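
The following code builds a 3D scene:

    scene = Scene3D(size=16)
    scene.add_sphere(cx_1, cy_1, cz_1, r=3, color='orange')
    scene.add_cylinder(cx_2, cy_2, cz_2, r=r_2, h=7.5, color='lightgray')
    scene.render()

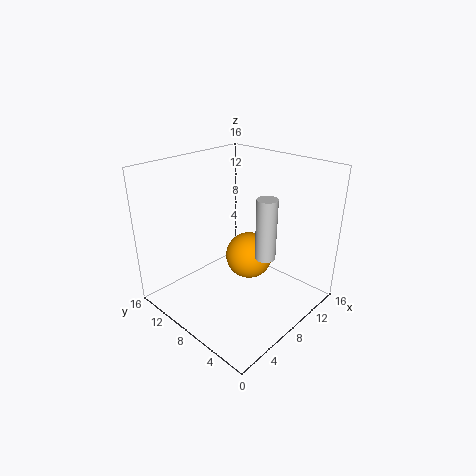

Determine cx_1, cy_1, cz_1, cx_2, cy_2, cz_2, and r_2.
cx_1 = 12.5
cy_1 = 10.25
cz_1 = 3
cx_2 = 11.75
cy_2 = 7
cz_2 = 4.25
r_2 = 1.25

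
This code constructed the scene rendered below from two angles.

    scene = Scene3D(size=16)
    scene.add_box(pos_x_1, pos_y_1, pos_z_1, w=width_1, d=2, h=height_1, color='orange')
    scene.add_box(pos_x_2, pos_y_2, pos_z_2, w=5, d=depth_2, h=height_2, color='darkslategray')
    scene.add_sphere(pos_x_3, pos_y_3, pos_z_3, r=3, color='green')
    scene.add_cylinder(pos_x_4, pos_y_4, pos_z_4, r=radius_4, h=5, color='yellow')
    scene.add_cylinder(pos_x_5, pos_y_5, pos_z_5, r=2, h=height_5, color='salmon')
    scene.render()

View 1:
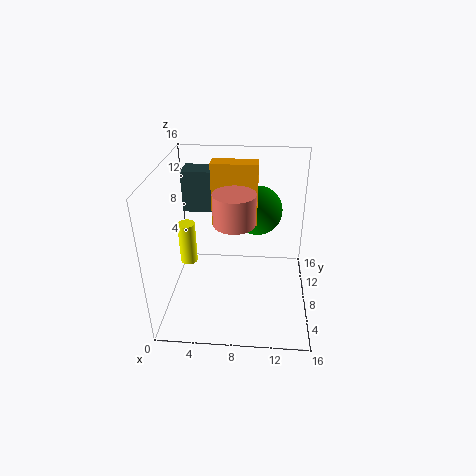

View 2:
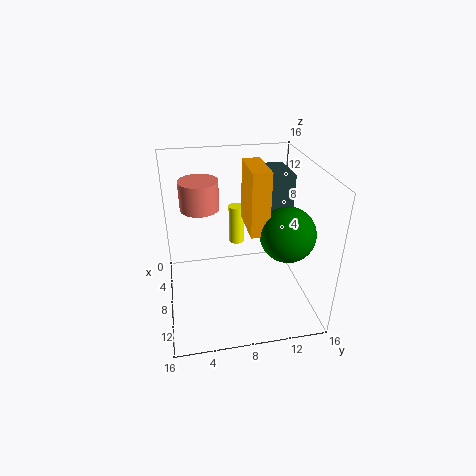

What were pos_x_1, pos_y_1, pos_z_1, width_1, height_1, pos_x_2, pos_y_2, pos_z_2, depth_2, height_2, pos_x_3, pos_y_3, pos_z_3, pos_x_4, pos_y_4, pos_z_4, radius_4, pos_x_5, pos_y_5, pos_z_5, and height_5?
pos_x_1 = 5, pos_y_1 = 9, pos_z_1 = 9, width_1 = 5, height_1 = 7, pos_x_2 = 1, pos_y_2 = 12, pos_z_2 = 9, depth_2 = 3, height_2 = 5, pos_x_3 = 10, pos_y_3 = 13, pos_z_3 = 9, pos_x_4 = 2, pos_y_4 = 9, pos_z_4 = 4, radius_4 = 1, pos_x_5 = 8, pos_y_5 = 4, pos_z_5 = 12, height_5 = 3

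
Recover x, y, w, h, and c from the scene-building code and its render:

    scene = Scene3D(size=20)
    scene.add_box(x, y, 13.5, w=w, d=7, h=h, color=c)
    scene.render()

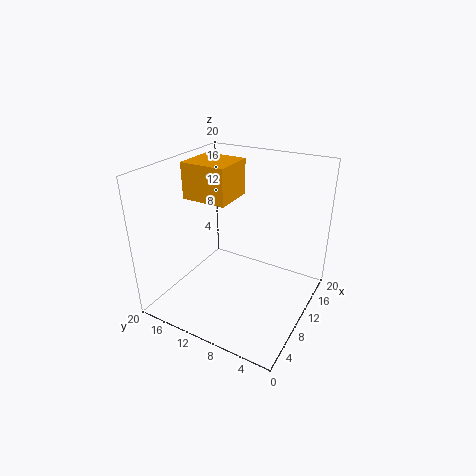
x = 11
y = 13
w = 6.5
h = 5.5
c = 'orange'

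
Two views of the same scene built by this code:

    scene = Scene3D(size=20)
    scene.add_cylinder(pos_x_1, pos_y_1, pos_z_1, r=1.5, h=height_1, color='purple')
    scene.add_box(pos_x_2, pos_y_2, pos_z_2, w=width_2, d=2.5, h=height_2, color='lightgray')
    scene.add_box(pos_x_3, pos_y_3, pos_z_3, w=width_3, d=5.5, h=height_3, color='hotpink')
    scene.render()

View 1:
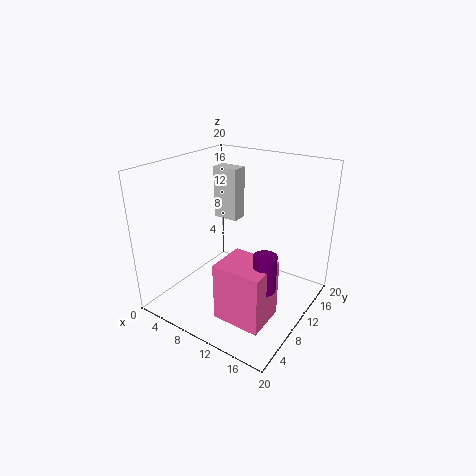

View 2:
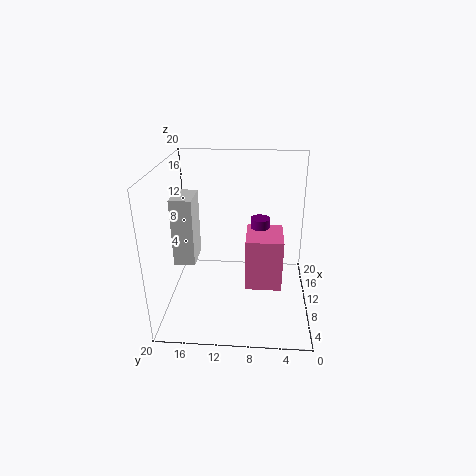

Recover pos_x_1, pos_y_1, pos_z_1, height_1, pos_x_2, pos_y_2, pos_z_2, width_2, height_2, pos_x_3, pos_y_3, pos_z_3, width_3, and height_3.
pos_x_1 = 16, pos_y_1 = 7, pos_z_1 = 5.5, height_1 = 5, pos_x_2 = 2.5, pos_y_2 = 14.5, pos_z_2 = 10, width_2 = 4, height_2 = 8, pos_x_3 = 10.5, pos_y_3 = 3.5, pos_z_3 = 1, width_3 = 6.5, height_3 = 8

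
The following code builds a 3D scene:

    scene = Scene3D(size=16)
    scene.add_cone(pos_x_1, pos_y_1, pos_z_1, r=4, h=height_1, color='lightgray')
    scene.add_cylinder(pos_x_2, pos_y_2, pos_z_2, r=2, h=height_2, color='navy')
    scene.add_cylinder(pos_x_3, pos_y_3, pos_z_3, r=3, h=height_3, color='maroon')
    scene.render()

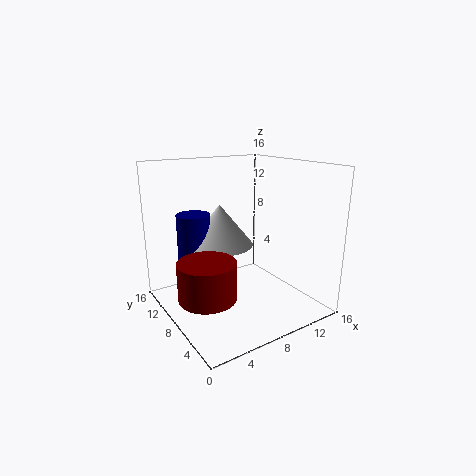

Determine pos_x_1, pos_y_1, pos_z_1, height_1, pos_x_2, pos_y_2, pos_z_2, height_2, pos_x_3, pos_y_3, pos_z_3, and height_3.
pos_x_1 = 8; pos_y_1 = 12; pos_z_1 = 6; height_1 = 5; pos_x_2 = 5; pos_y_2 = 13; pos_z_2 = 3; height_2 = 7; pos_x_3 = 3; pos_y_3 = 6; pos_z_3 = 3; height_3 = 4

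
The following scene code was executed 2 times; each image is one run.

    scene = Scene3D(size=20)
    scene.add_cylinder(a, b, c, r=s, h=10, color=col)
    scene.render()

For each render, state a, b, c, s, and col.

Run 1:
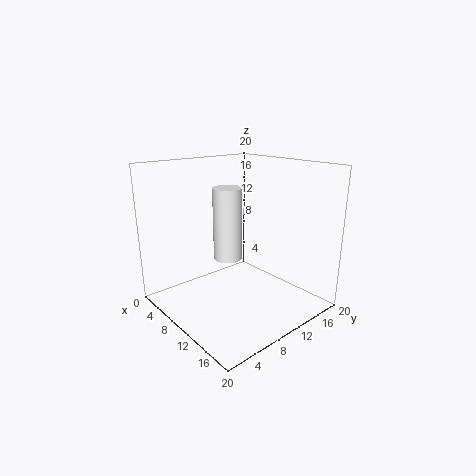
a = 9
b = 9
c = 7
s = 2
col = 'white'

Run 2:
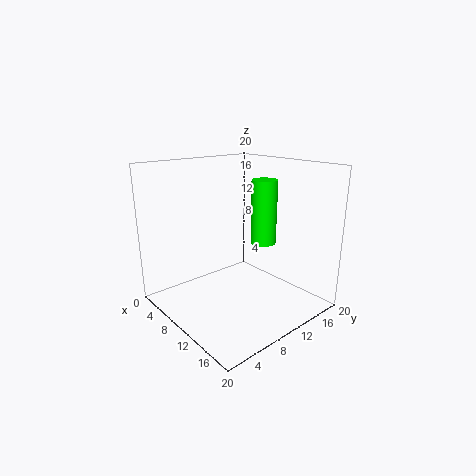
a = 8
b = 17
c = 7
s = 2
col = 'lime'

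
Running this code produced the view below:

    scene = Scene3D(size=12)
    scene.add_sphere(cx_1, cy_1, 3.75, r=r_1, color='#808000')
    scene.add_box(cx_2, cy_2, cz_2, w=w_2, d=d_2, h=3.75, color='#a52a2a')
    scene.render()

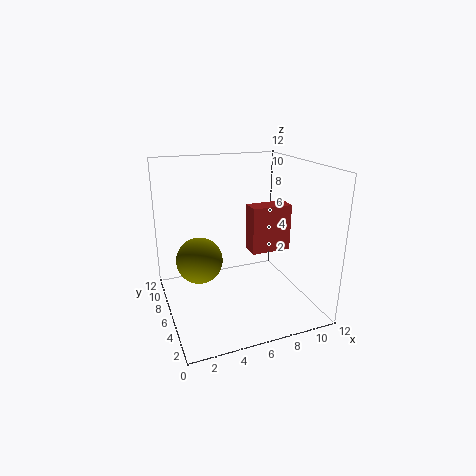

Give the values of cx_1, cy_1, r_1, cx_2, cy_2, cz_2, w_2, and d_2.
cx_1 = 3, cy_1 = 7.5, r_1 = 2, cx_2 = 6.5, cy_2 = 4, cz_2 = 5.25, w_2 = 3.25, d_2 = 1.5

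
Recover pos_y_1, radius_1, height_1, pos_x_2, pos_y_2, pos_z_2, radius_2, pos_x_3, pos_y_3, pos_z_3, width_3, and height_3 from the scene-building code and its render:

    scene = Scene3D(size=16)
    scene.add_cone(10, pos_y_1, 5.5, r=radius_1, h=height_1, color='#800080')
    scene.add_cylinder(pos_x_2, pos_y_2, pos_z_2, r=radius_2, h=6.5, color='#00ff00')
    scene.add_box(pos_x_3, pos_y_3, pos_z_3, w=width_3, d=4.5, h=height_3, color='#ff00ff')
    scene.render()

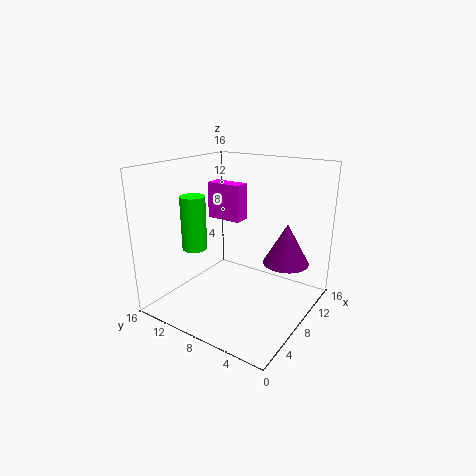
pos_y_1 = 3
radius_1 = 2.5
height_1 = 4.5
pos_x_2 = 7.5
pos_y_2 = 14
pos_z_2 = 5.5
radius_2 = 1.5
pos_x_3 = 11
pos_y_3 = 10
pos_z_3 = 8.5
width_3 = 2
height_3 = 4.5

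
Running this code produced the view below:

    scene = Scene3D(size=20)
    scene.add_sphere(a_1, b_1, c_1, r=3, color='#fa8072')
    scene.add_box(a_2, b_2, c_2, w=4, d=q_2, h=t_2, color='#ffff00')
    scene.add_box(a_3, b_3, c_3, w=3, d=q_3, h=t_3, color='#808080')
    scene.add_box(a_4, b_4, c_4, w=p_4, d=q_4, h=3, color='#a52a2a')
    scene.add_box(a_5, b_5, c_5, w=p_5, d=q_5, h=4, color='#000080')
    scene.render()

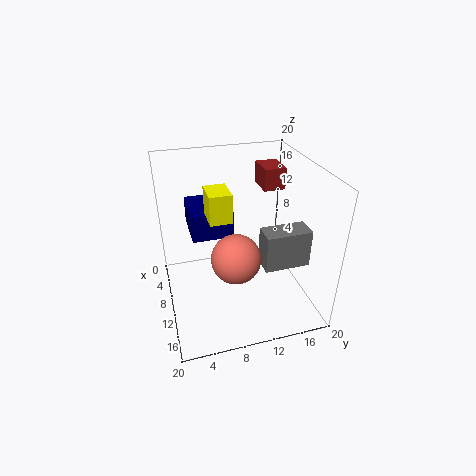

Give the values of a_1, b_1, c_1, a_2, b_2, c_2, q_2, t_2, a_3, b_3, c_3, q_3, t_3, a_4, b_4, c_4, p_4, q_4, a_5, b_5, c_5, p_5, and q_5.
a_1 = 16, b_1 = 8, c_1 = 11, a_2 = 7, b_2 = 6, c_2 = 13, q_2 = 3, t_2 = 4, a_3 = 13, b_3 = 12, c_3 = 8, q_3 = 6, t_3 = 5, a_4 = 5, b_4 = 14, c_4 = 16, p_4 = 4, q_4 = 3, a_5 = 1, b_5 = 4, c_5 = 9, p_5 = 7, q_5 = 6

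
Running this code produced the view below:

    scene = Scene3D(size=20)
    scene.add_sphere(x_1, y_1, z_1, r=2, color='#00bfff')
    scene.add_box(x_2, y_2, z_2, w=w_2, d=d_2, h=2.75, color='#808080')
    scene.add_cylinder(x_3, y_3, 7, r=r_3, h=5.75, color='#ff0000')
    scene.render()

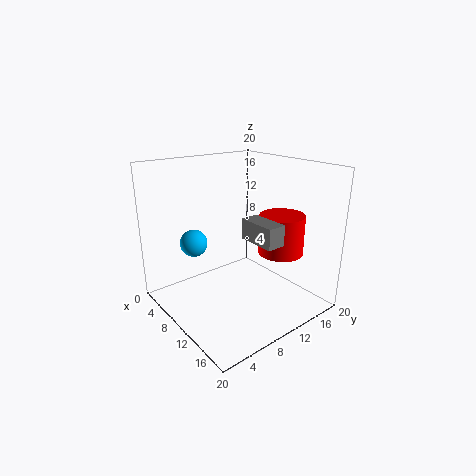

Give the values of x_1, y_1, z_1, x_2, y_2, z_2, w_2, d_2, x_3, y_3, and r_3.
x_1 = 4.25
y_1 = 6.25
z_1 = 8.25
x_2 = 11.75
y_2 = 9.25
z_2 = 10.75
w_2 = 5.25
d_2 = 2.5
x_3 = 12.5
y_3 = 16
r_3 = 3.25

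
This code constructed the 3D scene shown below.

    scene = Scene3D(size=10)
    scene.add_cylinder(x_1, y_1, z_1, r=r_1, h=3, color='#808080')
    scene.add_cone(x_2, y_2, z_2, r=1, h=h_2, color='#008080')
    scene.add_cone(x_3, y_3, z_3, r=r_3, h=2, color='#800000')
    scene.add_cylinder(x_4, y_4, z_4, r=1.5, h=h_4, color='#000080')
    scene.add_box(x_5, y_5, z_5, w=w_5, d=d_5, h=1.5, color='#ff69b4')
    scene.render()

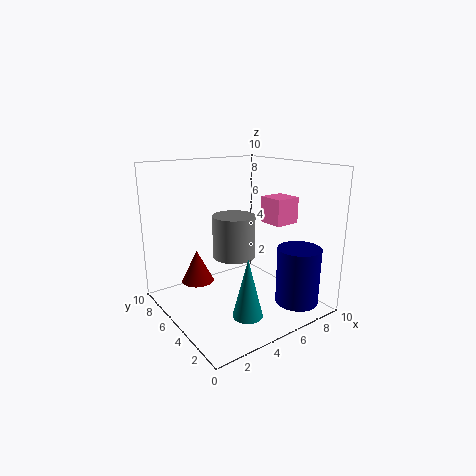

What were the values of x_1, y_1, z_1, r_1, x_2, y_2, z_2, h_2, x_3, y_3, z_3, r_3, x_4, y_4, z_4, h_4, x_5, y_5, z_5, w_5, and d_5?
x_1 = 5, y_1 = 5.5, z_1 = 3.5, r_1 = 1.5, x_2 = 4, y_2 = 2.5, z_2 = 0.5, h_2 = 4, x_3 = 1.5, y_3 = 4.5, z_3 = 3, r_3 = 1, x_4 = 8, y_4 = 2, z_4 = 0.5, h_4 = 4, x_5 = 4.5, y_5 = 0.5, z_5 = 7, w_5 = 1.5, d_5 = 1.5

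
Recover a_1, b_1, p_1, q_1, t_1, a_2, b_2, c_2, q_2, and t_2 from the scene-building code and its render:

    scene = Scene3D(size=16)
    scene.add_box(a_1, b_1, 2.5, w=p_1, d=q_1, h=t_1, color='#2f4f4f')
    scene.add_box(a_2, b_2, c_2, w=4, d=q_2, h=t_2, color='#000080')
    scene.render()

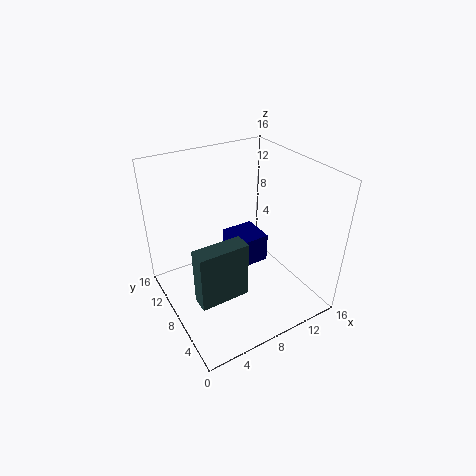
a_1 = 2; b_1 = 5; p_1 = 5.5; q_1 = 2; t_1 = 6.5; a_2 = 8.5; b_2 = 8.5; c_2 = 3; q_2 = 4; t_2 = 3.5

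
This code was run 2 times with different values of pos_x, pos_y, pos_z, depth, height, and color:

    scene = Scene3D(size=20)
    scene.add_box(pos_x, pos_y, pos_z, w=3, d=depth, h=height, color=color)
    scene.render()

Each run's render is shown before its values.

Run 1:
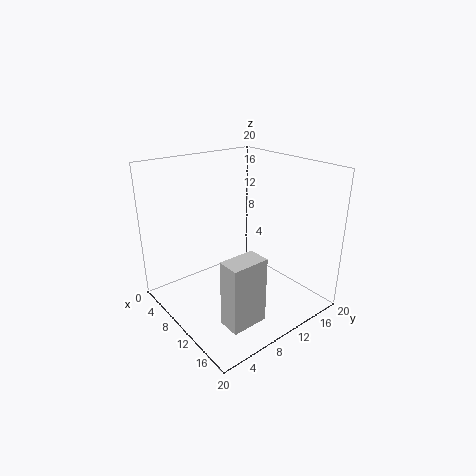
pos_x = 14
pos_y = 4
pos_z = 1
depth = 5
height = 9
color = 'lightgray'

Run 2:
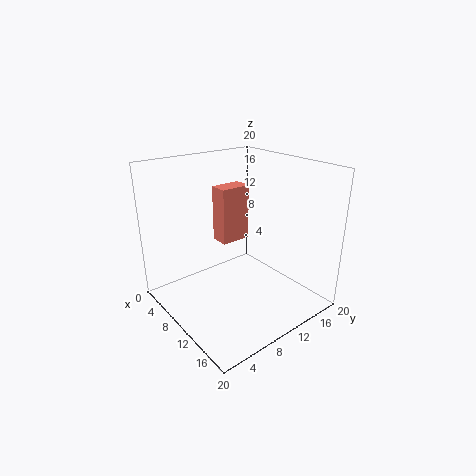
pos_x = 1
pos_y = 12
pos_z = 6
depth = 5
height = 9
color = 'salmon'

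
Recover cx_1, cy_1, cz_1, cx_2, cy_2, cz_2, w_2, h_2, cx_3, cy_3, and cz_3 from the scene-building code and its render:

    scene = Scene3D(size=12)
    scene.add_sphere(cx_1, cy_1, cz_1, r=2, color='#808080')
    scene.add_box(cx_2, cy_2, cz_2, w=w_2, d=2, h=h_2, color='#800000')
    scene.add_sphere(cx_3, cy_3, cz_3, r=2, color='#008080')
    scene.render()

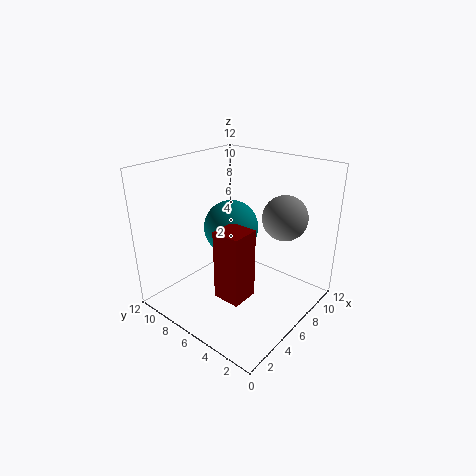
cx_1 = 10; cy_1 = 4; cz_1 = 7; cx_2 = 1; cy_2 = 2; cz_2 = 4; w_2 = 2; h_2 = 5; cx_3 = 4; cy_3 = 5; cz_3 = 8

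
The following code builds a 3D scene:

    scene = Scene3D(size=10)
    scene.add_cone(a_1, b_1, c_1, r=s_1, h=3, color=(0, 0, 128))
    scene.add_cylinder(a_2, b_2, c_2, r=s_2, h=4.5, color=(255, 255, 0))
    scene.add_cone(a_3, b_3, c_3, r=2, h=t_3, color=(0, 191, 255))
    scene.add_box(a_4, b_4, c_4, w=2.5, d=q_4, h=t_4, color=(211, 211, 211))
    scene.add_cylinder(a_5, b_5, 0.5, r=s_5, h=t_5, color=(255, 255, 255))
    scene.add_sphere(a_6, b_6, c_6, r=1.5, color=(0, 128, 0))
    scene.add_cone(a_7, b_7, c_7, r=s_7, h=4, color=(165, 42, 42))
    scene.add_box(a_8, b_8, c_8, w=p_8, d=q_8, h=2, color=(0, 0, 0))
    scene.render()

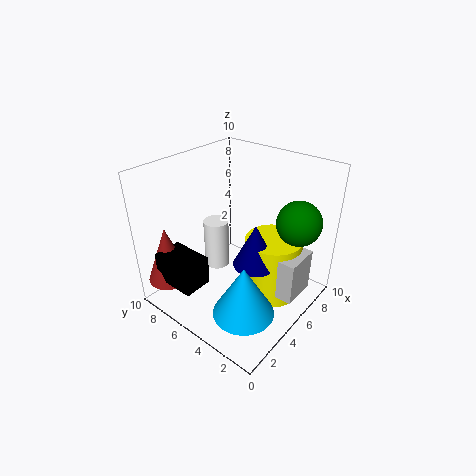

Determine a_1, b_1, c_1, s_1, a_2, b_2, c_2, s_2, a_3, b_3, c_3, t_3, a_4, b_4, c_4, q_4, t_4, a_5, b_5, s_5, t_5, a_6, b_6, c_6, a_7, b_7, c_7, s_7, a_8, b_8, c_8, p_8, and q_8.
a_1 = 5, b_1 = 3.5, c_1 = 3.5, s_1 = 1.5, a_2 = 6.5, b_2 = 3, c_2 = 0.5, s_2 = 2, a_3 = 2.5, b_3 = 2.5, c_3 = 1.5, t_3 = 3.5, a_4 = 5, b_4 = 0.5, c_4 = 1.5, q_4 = 2.5, t_4 = 3, a_5 = 6.5, b_5 = 8.5, s_5 = 1, t_5 = 4, a_6 = 7, b_6 = 1.5, c_6 = 6.5, a_7 = 1.5, b_7 = 8.5, c_7 = 2, s_7 = 1.5, a_8 = 0.5, b_8 = 5.5, c_8 = 2.5, p_8 = 2, q_8 = 3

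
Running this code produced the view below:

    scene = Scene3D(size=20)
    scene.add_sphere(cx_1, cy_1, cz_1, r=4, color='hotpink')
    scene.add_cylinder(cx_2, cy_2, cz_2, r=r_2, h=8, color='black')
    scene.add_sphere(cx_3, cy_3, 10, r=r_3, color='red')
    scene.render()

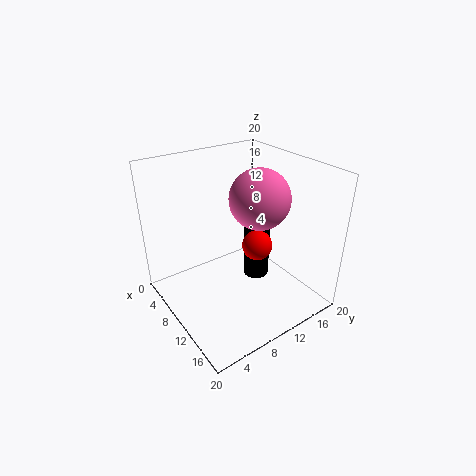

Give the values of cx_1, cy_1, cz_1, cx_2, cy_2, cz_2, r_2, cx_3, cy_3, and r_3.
cx_1 = 12; cy_1 = 12; cz_1 = 16; cx_2 = 8; cy_2 = 15; cz_2 = 1; r_2 = 2; cx_3 = 13; cy_3 = 11; r_3 = 2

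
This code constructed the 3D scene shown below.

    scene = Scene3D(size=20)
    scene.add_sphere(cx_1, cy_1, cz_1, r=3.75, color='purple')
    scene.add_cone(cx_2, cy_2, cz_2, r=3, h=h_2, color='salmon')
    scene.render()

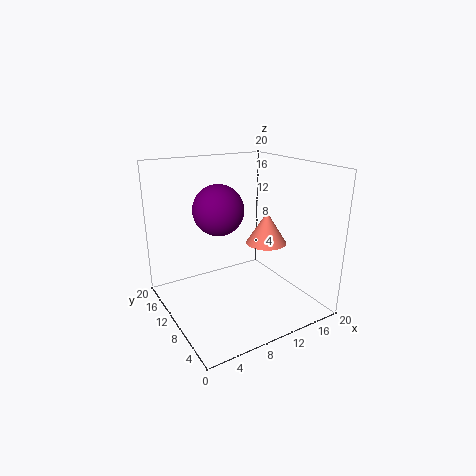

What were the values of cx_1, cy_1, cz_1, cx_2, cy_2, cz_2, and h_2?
cx_1 = 9.25, cy_1 = 14.25, cz_1 = 13, cx_2 = 15.25, cy_2 = 10.5, cz_2 = 8, h_2 = 4.75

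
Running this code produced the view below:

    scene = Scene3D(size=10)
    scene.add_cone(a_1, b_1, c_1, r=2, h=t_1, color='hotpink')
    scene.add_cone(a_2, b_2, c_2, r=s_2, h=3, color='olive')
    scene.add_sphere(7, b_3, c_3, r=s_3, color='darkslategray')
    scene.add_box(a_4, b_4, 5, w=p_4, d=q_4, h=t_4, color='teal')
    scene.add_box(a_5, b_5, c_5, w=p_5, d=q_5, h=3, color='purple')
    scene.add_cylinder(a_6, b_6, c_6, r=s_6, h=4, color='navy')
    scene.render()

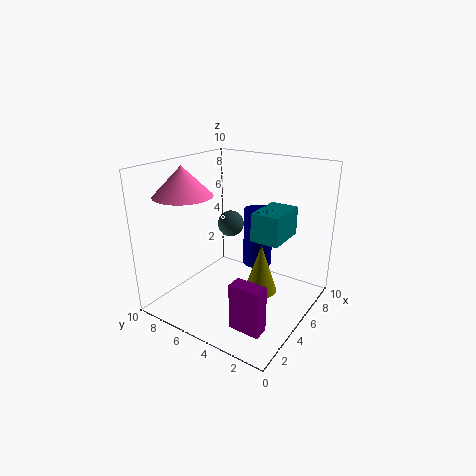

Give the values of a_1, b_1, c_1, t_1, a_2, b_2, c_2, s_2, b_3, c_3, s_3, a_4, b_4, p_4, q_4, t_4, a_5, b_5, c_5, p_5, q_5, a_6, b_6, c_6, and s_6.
a_1 = 3, b_1 = 8, c_1 = 8, t_1 = 2, a_2 = 3, b_2 = 2, c_2 = 3, s_2 = 1, b_3 = 7, c_3 = 5, s_3 = 1, a_4 = 5, b_4 = 2, p_4 = 3, q_4 = 2, t_4 = 2, a_5 = 1, b_5 = 1, c_5 = 1, p_5 = 1, q_5 = 2, a_6 = 6, b_6 = 4, c_6 = 3, s_6 = 1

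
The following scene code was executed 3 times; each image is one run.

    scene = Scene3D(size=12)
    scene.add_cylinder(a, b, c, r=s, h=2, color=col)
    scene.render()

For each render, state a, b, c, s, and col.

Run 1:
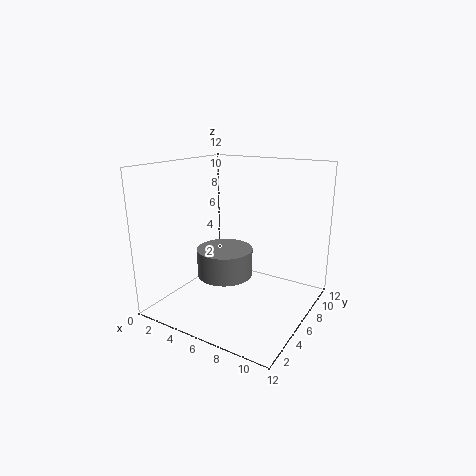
a = 7, b = 2.5, c = 4.5, s = 2, col = 'gray'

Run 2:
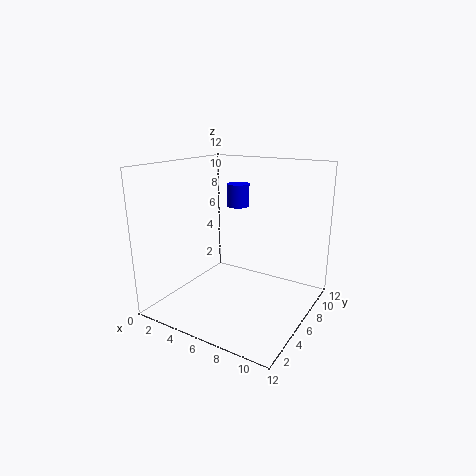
a = 4.5, b = 8.5, c = 8, s = 1, col = 'blue'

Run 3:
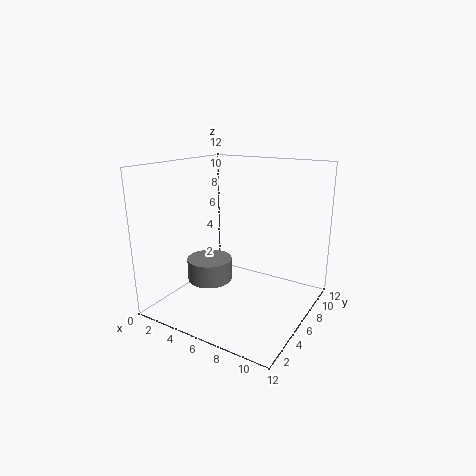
a = 3, b = 6, c = 1.5, s = 2, col = 'gray'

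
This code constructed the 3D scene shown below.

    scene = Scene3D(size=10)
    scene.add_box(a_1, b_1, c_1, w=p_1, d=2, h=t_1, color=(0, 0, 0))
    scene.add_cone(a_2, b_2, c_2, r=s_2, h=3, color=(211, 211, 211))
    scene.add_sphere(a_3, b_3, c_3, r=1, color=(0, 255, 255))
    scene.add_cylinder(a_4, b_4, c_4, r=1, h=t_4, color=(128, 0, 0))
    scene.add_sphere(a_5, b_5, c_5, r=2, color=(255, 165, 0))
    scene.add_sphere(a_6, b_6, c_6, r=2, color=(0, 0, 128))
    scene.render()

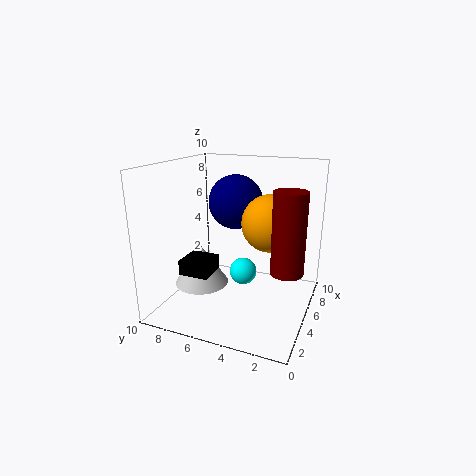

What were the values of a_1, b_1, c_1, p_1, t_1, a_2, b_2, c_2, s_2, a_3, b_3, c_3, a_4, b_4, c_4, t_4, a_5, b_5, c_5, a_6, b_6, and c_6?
a_1 = 2, b_1 = 6, c_1 = 3, p_1 = 2, t_1 = 1, a_2 = 5, b_2 = 8, c_2 = 1, s_2 = 2, a_3 = 6, b_3 = 5, c_3 = 2, a_4 = 3, b_4 = 1, c_4 = 4, t_4 = 5, a_5 = 6, b_5 = 3, c_5 = 6, a_6 = 7, b_6 = 6, c_6 = 7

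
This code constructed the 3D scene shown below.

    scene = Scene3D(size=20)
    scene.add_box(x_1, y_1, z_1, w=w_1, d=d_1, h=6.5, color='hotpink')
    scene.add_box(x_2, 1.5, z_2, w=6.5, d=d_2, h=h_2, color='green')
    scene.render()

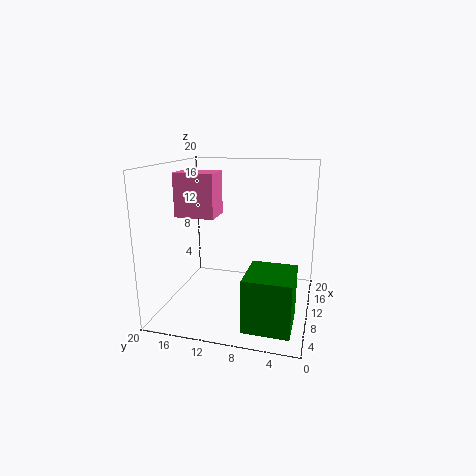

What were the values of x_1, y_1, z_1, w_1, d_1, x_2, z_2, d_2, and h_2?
x_1 = 11
y_1 = 14
z_1 = 12
w_1 = 4.5
d_1 = 6
x_2 = 2
z_2 = 0.5
d_2 = 6
h_2 = 7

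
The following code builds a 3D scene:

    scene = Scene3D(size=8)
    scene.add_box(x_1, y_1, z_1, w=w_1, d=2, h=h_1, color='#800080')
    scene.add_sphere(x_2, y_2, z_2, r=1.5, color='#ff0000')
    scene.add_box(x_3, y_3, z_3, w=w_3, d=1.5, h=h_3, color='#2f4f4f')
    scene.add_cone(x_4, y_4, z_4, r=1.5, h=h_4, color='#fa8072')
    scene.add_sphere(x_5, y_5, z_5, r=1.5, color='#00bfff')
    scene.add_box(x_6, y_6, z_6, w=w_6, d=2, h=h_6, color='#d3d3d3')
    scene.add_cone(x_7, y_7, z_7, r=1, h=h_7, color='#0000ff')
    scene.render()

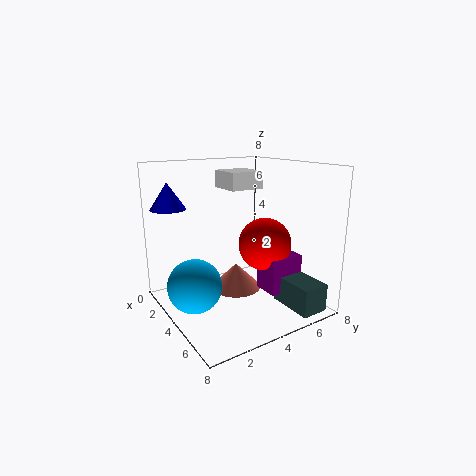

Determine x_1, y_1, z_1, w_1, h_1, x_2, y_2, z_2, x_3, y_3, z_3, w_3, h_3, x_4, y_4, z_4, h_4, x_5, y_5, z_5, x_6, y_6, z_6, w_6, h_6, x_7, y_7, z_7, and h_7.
x_1 = 4.5
y_1 = 5
z_1 = 1
w_1 = 1.5
h_1 = 2
x_2 = 4.5
y_2 = 5.5
z_2 = 3.5
x_3 = 5.5
y_3 = 5.5
z_3 = 0.5
w_3 = 2.5
h_3 = 1.5
x_4 = 3
y_4 = 4.5
z_4 = 0.5
h_4 = 1.5
x_5 = 3.5
y_5 = 1.5
z_5 = 1.5
x_6 = 1.5
y_6 = 4
z_6 = 6.5
w_6 = 2
h_6 = 1
x_7 = 1.5
y_7 = 1
z_7 = 5.5
h_7 = 1.5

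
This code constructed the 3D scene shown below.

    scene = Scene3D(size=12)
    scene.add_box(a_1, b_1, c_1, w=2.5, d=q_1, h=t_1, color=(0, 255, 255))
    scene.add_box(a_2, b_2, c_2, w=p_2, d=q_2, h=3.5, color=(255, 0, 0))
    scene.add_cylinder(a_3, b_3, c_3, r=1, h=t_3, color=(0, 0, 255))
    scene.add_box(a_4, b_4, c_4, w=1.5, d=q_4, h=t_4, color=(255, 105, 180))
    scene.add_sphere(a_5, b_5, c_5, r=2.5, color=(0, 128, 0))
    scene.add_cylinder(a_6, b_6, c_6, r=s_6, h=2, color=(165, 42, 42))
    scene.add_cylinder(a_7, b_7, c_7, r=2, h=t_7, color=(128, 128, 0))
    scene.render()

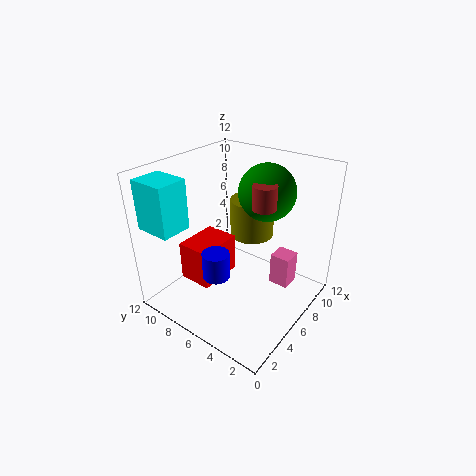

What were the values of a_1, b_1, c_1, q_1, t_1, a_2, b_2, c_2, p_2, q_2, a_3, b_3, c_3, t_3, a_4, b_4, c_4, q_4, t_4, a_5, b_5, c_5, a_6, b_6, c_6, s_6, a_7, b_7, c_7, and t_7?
a_1 = 0.5
b_1 = 8.5
c_1 = 7.5
q_1 = 3
t_1 = 4
a_2 = 3.5
b_2 = 7.5
c_2 = 1.5
p_2 = 4
q_2 = 3
a_3 = 2
b_3 = 5
c_3 = 5
t_3 = 2
a_4 = 5.5
b_4 = 1
c_4 = 3.5
q_4 = 1.5
t_4 = 2.5
a_5 = 9.5
b_5 = 5.5
c_5 = 9
a_6 = 7.5
b_6 = 4.5
c_6 = 8.5
s_6 = 1
a_7 = 9.5
b_7 = 7
c_7 = 4.5
t_7 = 3.5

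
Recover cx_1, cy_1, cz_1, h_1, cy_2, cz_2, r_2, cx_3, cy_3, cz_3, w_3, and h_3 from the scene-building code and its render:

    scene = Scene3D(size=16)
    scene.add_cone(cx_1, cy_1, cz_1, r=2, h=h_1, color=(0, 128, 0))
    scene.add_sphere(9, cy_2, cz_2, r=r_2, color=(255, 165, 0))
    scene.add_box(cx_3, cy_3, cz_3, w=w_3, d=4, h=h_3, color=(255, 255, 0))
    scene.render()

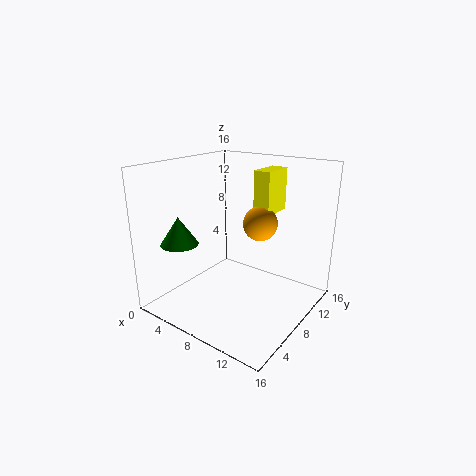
cx_1 = 4; cy_1 = 3; cz_1 = 8; h_1 = 3; cy_2 = 11; cz_2 = 9; r_2 = 2; cx_3 = 8; cy_3 = 11; cz_3 = 10; w_3 = 2; h_3 = 5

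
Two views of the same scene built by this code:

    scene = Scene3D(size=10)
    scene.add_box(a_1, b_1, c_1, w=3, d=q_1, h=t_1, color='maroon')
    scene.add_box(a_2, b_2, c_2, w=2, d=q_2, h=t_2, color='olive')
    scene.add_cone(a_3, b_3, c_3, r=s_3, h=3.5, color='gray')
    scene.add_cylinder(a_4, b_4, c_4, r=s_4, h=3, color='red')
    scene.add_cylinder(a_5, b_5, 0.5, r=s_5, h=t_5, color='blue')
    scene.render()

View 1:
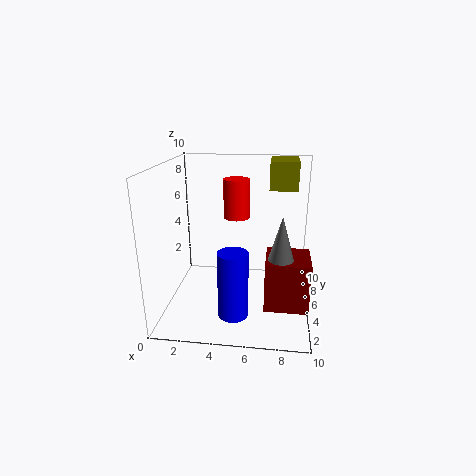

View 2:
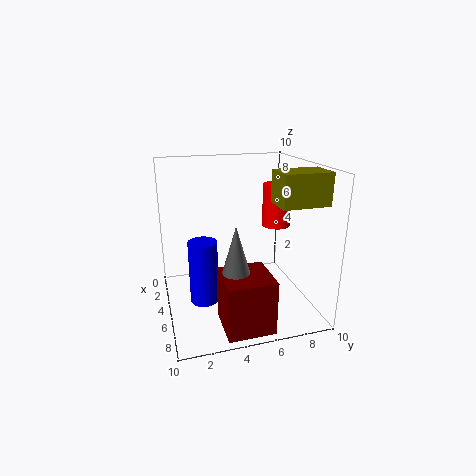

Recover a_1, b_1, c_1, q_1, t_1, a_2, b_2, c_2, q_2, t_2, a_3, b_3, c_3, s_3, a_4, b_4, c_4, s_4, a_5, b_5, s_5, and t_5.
a_1 = 7; b_1 = 3; c_1 = 0.5; q_1 = 3; t_1 = 3.5; a_2 = 7; b_2 = 6.5; c_2 = 8; q_2 = 3; t_2 = 2; a_3 = 8; b_3 = 4; c_3 = 3.5; s_3 = 1; a_4 = 4.5; b_4 = 8; c_4 = 5.5; s_4 = 1; a_5 = 5; b_5 = 2.5; s_5 = 1; t_5 = 4.5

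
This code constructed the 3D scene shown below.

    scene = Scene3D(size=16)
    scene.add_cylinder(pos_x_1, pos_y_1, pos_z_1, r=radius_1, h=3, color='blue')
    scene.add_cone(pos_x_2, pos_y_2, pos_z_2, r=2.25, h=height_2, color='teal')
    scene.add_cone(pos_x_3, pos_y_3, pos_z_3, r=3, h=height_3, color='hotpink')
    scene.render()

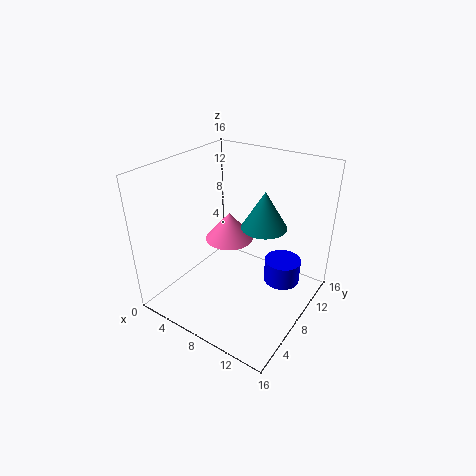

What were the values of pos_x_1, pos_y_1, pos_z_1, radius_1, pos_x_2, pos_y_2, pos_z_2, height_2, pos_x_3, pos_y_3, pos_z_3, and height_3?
pos_x_1 = 11.25; pos_y_1 = 13.25; pos_z_1 = 0.25; radius_1 = 2.25; pos_x_2 = 11.75; pos_y_2 = 7; pos_z_2 = 11; height_2 = 3.75; pos_x_3 = 4.5; pos_y_3 = 11.25; pos_z_3 = 5.25; height_3 = 3.5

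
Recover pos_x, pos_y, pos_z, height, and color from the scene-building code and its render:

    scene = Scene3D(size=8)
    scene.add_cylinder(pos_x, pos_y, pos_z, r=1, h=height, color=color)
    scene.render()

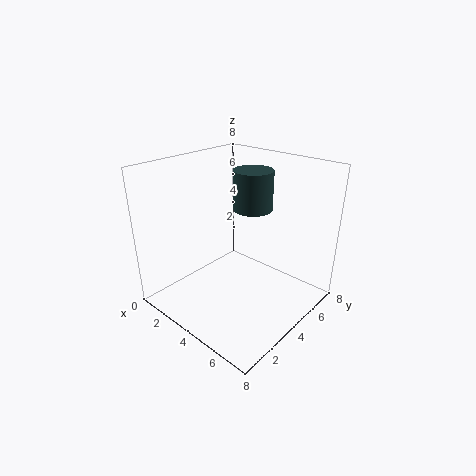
pos_x = 5, pos_y = 4, pos_z = 6, height = 2, color = 'darkslategray'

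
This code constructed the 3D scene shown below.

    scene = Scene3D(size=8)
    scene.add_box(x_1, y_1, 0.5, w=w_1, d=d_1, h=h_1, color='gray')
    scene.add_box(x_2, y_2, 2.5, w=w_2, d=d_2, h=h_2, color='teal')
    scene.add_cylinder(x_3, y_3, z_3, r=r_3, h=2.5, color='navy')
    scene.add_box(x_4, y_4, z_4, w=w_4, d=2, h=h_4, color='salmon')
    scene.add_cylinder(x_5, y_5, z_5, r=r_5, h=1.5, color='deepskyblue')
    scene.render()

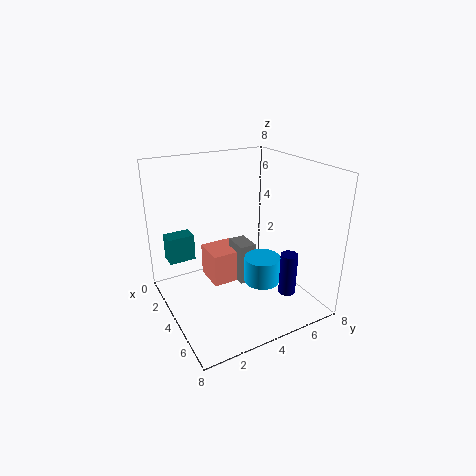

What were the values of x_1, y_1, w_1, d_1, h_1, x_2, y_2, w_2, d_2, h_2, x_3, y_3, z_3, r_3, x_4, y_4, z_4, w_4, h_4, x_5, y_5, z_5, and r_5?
x_1 = 2
y_1 = 4.5
w_1 = 1.5
d_1 = 1
h_1 = 2.5
x_2 = 1.5
y_2 = 0.5
w_2 = 1
d_2 = 1.5
h_2 = 1.5
x_3 = 5.5
y_3 = 6.5
z_3 = 0.5
r_3 = 0.5
x_4 = 1
y_4 = 3
z_4 = 0.5
w_4 = 2
h_4 = 2
x_5 = 5
y_5 = 5
z_5 = 1.5
r_5 = 1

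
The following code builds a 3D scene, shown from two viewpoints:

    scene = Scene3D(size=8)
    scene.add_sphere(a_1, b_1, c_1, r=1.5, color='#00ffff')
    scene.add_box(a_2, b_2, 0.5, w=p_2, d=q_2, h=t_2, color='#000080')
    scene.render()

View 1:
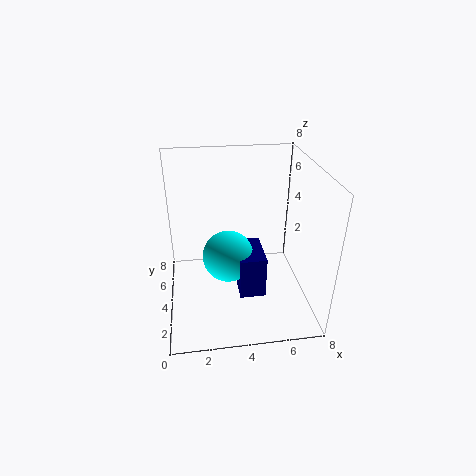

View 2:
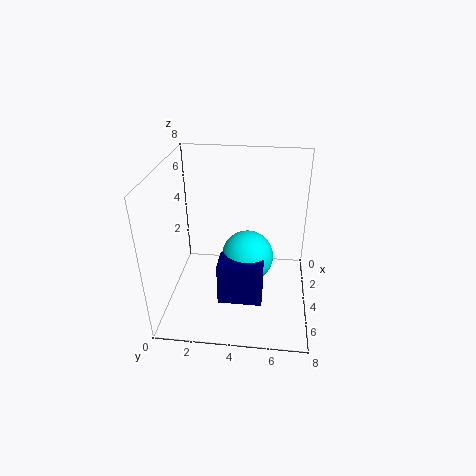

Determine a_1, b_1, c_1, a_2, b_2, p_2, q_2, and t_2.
a_1 = 3.5
b_1 = 4.5
c_1 = 2.5
a_2 = 4
b_2 = 3
p_2 = 1.5
q_2 = 2.5
t_2 = 2.5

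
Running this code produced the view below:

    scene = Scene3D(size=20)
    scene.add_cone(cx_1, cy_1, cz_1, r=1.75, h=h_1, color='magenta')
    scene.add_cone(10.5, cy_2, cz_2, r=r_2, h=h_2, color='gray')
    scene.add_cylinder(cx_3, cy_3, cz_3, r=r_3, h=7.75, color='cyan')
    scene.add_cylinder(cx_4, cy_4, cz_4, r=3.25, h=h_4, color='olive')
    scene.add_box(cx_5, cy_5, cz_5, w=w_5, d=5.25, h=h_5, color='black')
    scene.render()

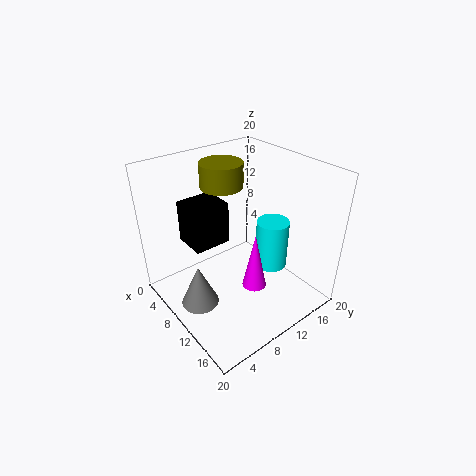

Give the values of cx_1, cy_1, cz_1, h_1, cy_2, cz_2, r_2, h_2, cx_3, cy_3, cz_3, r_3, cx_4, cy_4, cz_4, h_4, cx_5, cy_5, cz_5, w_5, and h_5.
cx_1 = 12
cy_1 = 11.5
cz_1 = 2.25
h_1 = 8.5
cy_2 = 3
cz_2 = 2.75
r_2 = 2.5
h_2 = 5.75
cx_3 = 9.75
cy_3 = 17
cz_3 = 2.25
r_3 = 2.5
cx_4 = 3.25
cy_4 = 12.25
cz_4 = 14.75
h_4 = 3.75
cx_5 = 3.5
cy_5 = 4.5
cz_5 = 8.75
w_5 = 4.75
h_5 = 6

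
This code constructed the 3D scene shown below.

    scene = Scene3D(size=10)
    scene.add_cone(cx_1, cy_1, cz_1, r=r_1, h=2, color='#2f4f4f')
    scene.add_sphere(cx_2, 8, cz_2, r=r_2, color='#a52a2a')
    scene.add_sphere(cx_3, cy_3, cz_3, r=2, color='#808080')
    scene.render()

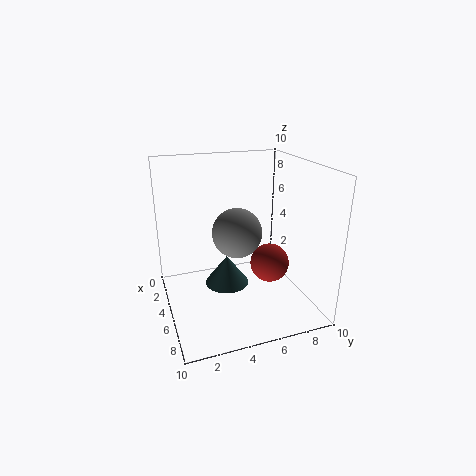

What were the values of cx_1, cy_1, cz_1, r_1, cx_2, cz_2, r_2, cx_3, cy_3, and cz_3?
cx_1 = 5.5, cy_1 = 4, cz_1 = 2, r_1 = 1.5, cx_2 = 4, cz_2 = 2, r_2 = 1.5, cx_3 = 2, cy_3 = 6, cz_3 = 4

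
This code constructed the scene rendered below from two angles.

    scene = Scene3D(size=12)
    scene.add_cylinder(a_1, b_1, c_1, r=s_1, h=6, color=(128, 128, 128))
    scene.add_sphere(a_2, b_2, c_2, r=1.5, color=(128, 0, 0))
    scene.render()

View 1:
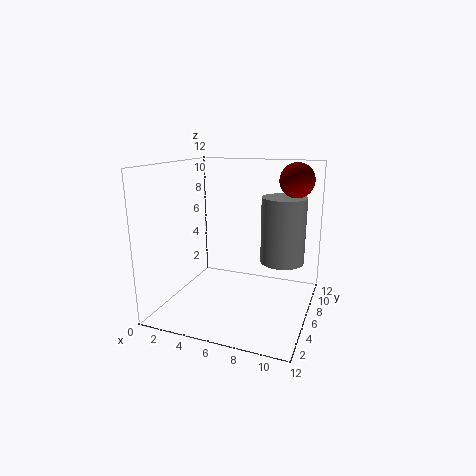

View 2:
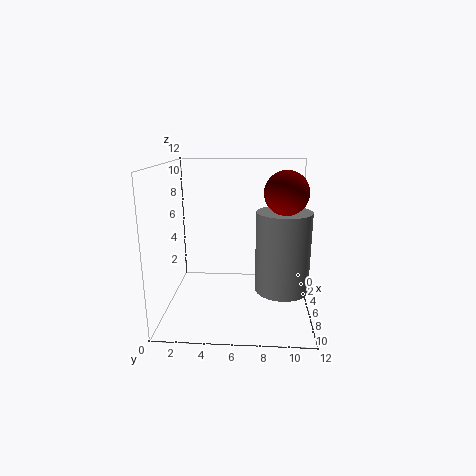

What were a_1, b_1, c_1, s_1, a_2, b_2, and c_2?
a_1 = 9
b_1 = 9.5
c_1 = 3
s_1 = 2
a_2 = 10
b_2 = 9.5
c_2 = 10.5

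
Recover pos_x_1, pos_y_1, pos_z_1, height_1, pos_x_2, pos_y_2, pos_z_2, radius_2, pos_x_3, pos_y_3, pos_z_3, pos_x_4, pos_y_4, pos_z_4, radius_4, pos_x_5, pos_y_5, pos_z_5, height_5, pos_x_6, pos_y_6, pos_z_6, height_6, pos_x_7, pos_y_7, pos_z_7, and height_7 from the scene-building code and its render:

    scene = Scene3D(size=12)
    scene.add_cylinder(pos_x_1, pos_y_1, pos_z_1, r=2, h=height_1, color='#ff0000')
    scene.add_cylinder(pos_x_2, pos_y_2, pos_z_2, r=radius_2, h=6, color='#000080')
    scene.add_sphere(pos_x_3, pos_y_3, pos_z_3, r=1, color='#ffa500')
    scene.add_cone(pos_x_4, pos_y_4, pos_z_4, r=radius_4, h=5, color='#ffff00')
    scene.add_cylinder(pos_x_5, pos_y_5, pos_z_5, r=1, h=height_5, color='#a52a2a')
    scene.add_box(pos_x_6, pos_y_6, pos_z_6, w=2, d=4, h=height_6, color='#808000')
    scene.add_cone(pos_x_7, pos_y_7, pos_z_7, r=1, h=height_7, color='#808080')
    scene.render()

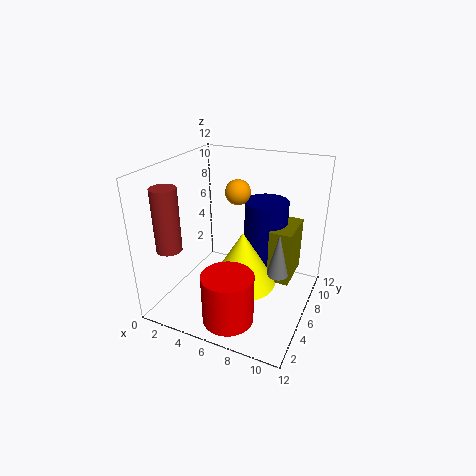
pos_x_1 = 7; pos_y_1 = 2; pos_z_1 = 1; height_1 = 4; pos_x_2 = 7; pos_y_2 = 10; pos_z_2 = 2; radius_2 = 2; pos_x_3 = 6; pos_y_3 = 6; pos_z_3 = 10; pos_x_4 = 6; pos_y_4 = 7; pos_z_4 = 1; radius_4 = 3; pos_x_5 = 2; pos_y_5 = 2; pos_z_5 = 6; height_5 = 5; pos_x_6 = 8; pos_y_6 = 8; pos_z_6 = 1; height_6 = 5; pos_x_7 = 9; pos_y_7 = 8; pos_z_7 = 2; height_7 = 4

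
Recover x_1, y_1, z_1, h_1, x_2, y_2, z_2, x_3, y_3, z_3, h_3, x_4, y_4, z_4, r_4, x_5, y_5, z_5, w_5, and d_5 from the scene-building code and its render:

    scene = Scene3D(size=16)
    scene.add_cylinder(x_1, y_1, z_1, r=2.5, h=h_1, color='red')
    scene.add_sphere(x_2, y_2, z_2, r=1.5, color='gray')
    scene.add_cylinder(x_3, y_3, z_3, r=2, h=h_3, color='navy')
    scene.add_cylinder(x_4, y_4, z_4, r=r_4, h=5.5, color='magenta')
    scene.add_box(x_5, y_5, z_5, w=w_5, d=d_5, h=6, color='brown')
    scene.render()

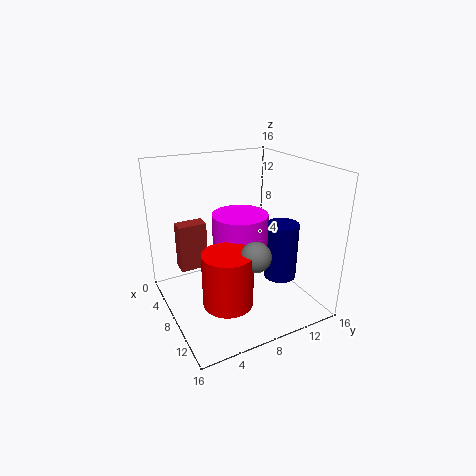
x_1 = 12.5; y_1 = 4.5; z_1 = 3.5; h_1 = 5.5; x_2 = 13.5; y_2 = 7; z_2 = 8.5; x_3 = 8; y_3 = 14; z_3 = 1.5; h_3 = 7; x_4 = 8.5; y_4 = 8; z_4 = 5.5; r_4 = 3; x_5 = 0.5; y_5 = 3; z_5 = 2; w_5 = 2; d_5 = 3.5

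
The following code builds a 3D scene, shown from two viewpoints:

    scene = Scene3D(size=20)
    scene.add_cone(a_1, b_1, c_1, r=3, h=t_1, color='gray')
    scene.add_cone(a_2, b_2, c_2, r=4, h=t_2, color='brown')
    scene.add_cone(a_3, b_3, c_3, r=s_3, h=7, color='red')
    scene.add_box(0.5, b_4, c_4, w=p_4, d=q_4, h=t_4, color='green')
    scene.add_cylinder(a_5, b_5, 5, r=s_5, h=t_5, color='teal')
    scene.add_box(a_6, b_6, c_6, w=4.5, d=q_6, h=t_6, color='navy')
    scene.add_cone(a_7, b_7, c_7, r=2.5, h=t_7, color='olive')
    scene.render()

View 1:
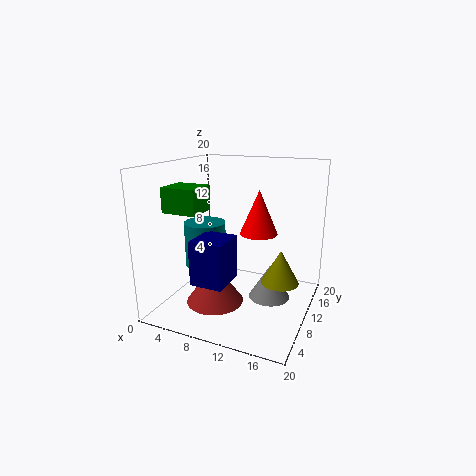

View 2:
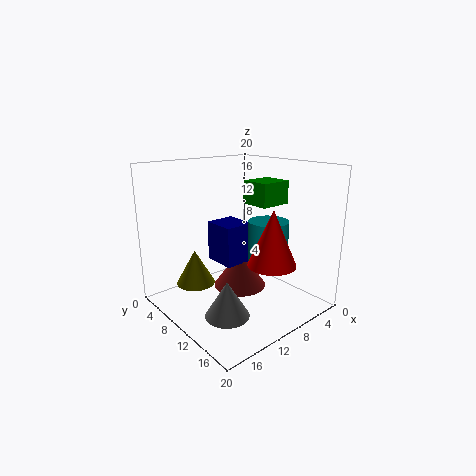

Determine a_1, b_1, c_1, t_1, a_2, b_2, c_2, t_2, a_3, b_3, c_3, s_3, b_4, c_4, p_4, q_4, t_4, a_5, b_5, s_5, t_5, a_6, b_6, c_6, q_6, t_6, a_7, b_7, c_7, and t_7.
a_1 = 14, b_1 = 12.5, c_1 = 0.5, t_1 = 5, a_2 = 7.5, b_2 = 7.5, c_2 = 1, t_2 = 5.5, a_3 = 10.5, b_3 = 17, c_3 = 8.5, s_3 = 3, b_4 = 6, c_4 = 13.5, p_4 = 5, q_4 = 4.5, t_4 = 3.5, a_5 = 4.5, b_5 = 10.5, s_5 = 3, t_5 = 6.5, a_6 = 6, b_6 = 3.5, c_6 = 5, q_6 = 5, t_6 = 6, a_7 = 16.5, b_7 = 9, c_7 = 5, t_7 = 4.5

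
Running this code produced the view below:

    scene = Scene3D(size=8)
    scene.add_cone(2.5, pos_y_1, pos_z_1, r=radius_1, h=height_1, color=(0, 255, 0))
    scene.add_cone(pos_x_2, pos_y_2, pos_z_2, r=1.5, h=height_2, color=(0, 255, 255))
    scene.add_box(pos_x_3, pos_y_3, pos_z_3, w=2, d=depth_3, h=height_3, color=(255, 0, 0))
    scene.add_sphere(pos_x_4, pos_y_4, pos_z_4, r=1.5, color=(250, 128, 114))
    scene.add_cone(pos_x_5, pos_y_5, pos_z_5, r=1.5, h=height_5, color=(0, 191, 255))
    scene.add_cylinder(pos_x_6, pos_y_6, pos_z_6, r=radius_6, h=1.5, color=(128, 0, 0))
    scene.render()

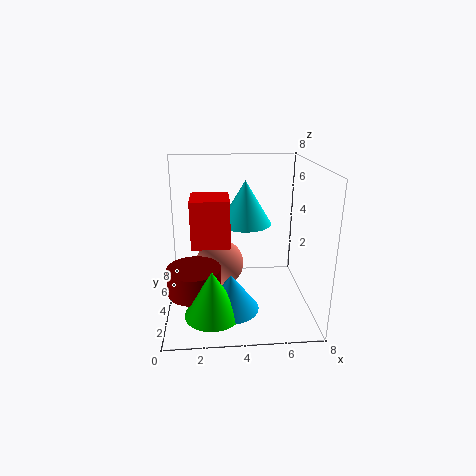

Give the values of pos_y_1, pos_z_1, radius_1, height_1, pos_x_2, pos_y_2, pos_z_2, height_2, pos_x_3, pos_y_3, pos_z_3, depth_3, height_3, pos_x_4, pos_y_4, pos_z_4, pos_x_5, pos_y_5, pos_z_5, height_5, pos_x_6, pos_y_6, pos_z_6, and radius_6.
pos_y_1 = 2, pos_z_1 = 0.5, radius_1 = 1.5, height_1 = 2.5, pos_x_2 = 4.5, pos_y_2 = 5, pos_z_2 = 4.5, height_2 = 2.5, pos_x_3 = 1.5, pos_y_3 = 2.5, pos_z_3 = 4, depth_3 = 2, height_3 = 2.5, pos_x_4 = 3, pos_y_4 = 6, pos_z_4 = 1.5, pos_x_5 = 3.5, pos_y_5 = 2.5, pos_z_5 = 0.5, height_5 = 2, pos_x_6 = 1.5, pos_y_6 = 3.5, pos_z_6 = 1, radius_6 = 1.5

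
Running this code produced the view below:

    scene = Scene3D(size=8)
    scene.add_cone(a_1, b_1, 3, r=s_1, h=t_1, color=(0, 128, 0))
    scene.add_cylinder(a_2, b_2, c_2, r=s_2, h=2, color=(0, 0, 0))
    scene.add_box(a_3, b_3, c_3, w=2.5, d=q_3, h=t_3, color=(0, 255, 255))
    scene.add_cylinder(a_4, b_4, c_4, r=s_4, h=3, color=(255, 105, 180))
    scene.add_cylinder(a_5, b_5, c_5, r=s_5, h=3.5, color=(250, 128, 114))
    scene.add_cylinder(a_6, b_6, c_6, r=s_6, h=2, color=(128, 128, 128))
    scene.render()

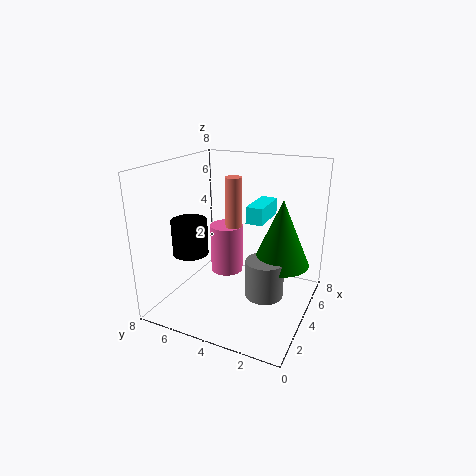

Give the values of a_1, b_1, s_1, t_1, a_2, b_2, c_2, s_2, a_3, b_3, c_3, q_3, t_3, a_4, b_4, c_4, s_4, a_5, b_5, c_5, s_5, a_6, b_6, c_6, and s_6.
a_1 = 4
b_1 = 1.5
s_1 = 1.5
t_1 = 3.5
a_2 = 3
b_2 = 6.5
c_2 = 3
s_2 = 1
a_3 = 5
b_3 = 3
c_3 = 4.5
q_3 = 1
t_3 = 1
a_4 = 5.5
b_4 = 5.5
c_4 = 1
s_4 = 1
a_5 = 5.5
b_5 = 5
c_5 = 3.5
s_5 = 0.5
a_6 = 3
b_6 = 2
c_6 = 1.5
s_6 = 1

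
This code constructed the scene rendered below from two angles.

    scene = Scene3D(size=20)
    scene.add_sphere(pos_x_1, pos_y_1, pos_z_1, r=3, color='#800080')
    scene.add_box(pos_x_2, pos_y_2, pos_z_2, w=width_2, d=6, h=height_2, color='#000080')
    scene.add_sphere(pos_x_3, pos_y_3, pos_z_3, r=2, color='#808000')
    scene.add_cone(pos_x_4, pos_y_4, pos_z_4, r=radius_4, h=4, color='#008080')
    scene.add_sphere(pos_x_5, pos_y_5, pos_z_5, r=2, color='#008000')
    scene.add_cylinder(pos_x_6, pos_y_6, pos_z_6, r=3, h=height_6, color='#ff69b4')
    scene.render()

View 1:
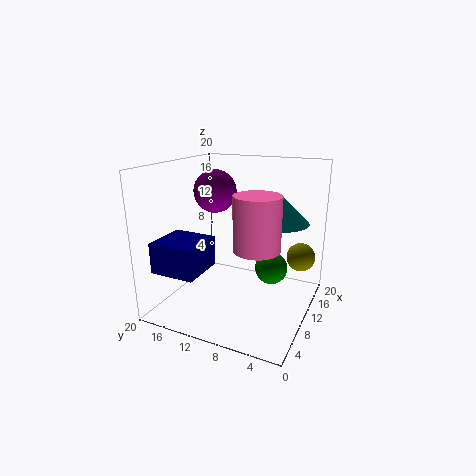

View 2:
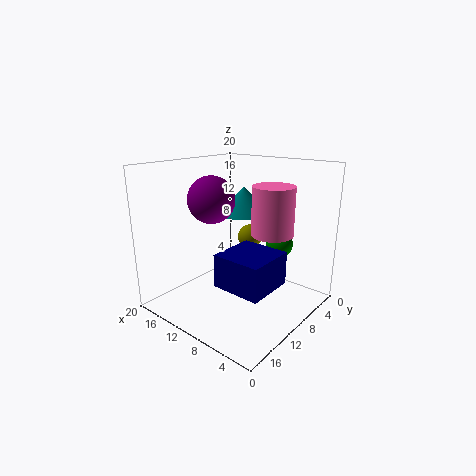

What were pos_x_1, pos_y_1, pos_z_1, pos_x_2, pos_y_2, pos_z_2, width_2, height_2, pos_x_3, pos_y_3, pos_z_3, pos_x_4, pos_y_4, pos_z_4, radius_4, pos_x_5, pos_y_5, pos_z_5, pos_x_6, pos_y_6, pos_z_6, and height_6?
pos_x_1 = 11, pos_y_1 = 14, pos_z_1 = 16, pos_x_2 = 1, pos_y_2 = 12, pos_z_2 = 7, width_2 = 6, height_2 = 4, pos_x_3 = 14, pos_y_3 = 2, pos_z_3 = 7, pos_x_4 = 13, pos_y_4 = 5, pos_z_4 = 12, radius_4 = 4, pos_x_5 = 7, pos_y_5 = 4, pos_z_5 = 8, pos_x_6 = 7, pos_y_6 = 6, pos_z_6 = 10, height_6 = 7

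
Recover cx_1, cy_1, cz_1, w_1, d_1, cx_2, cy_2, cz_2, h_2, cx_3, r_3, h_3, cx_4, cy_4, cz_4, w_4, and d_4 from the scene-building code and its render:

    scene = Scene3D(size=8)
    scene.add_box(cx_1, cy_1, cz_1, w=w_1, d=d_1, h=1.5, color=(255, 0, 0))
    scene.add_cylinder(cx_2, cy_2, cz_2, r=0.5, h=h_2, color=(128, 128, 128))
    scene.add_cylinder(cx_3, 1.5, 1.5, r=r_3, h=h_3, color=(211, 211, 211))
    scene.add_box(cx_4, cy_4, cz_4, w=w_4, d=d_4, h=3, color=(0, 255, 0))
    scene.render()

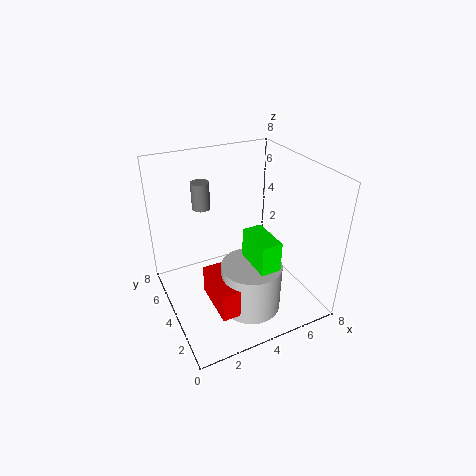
cx_1 = 1.5; cy_1 = 0.5; cz_1 = 2; w_1 = 1.5; d_1 = 2.5; cx_2 = 2.5; cy_2 = 5.5; cz_2 = 5.5; h_2 = 1.5; cx_3 = 3.5; r_3 = 1.5; h_3 = 2.5; cx_4 = 3.5; cy_4 = 0.5; cz_4 = 2.5; w_4 = 1; d_4 = 2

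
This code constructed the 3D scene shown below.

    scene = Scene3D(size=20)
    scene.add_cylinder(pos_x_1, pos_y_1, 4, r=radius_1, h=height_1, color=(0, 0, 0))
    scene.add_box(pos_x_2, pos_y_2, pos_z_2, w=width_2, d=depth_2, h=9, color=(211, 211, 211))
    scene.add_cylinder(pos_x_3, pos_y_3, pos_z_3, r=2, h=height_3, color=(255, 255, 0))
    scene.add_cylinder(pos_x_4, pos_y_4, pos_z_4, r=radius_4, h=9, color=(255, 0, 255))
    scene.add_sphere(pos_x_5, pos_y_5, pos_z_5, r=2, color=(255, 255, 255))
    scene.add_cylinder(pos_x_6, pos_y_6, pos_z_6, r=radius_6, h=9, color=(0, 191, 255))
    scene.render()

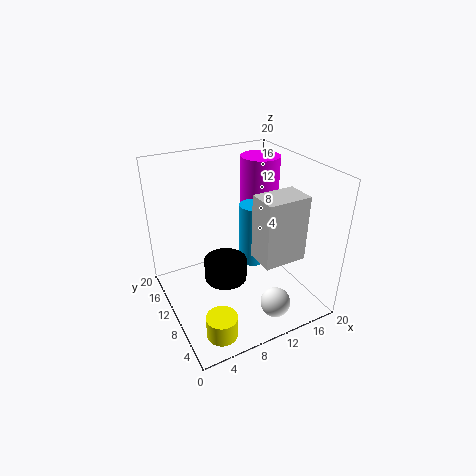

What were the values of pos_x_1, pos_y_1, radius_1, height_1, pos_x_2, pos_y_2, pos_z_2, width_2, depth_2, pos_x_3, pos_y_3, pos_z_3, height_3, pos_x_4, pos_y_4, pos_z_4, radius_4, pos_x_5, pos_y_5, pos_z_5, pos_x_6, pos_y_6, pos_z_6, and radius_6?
pos_x_1 = 8; pos_y_1 = 10; radius_1 = 3; height_1 = 3; pos_x_2 = 11; pos_y_2 = 4; pos_z_2 = 8; width_2 = 6; depth_2 = 4; pos_x_3 = 4; pos_y_3 = 3; pos_z_3 = 1; height_3 = 3; pos_x_4 = 17; pos_y_4 = 16; pos_z_4 = 10; radius_4 = 3; pos_x_5 = 12; pos_y_5 = 3; pos_z_5 = 3; pos_x_6 = 13; pos_y_6 = 11; pos_z_6 = 5; radius_6 = 2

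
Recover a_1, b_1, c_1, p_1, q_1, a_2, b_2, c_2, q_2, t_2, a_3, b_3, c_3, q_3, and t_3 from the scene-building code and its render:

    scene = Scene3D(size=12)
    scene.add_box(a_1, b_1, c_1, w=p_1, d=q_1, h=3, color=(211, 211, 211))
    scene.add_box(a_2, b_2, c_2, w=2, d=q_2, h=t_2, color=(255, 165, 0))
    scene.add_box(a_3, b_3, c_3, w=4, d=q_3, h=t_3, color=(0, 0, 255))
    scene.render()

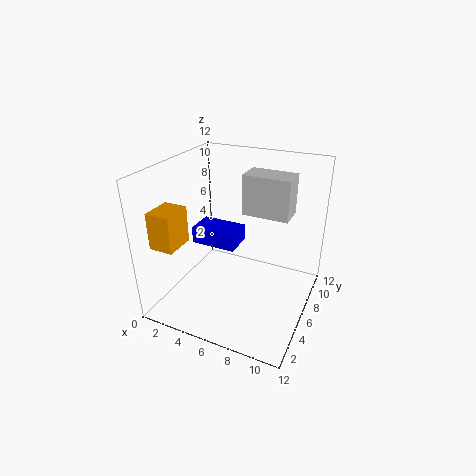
a_1 = 7
b_1 = 4.5
c_1 = 9
p_1 = 3.5
q_1 = 2
a_2 = 0.5
b_2 = 1.5
c_2 = 6
q_2 = 2.5
t_2 = 3
a_3 = 1.5
b_3 = 6
c_3 = 4.5
q_3 = 2.5
t_3 = 1.5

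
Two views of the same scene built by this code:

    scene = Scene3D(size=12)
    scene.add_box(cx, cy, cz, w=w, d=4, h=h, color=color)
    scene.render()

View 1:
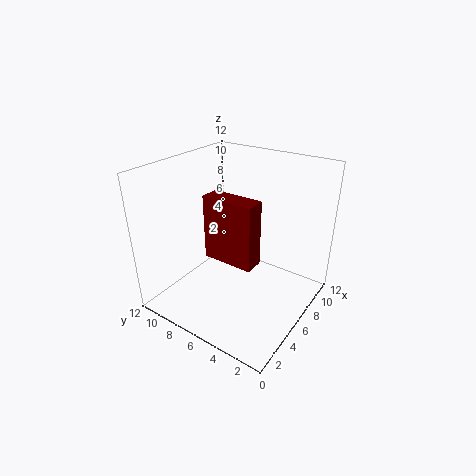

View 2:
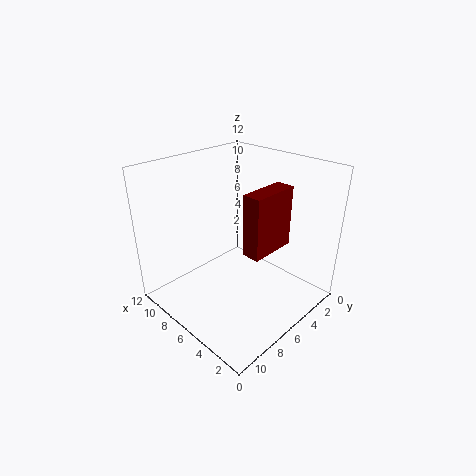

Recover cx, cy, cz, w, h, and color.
cx = 3
cy = 3
cz = 5.5
w = 1.5
h = 5
color = 'maroon'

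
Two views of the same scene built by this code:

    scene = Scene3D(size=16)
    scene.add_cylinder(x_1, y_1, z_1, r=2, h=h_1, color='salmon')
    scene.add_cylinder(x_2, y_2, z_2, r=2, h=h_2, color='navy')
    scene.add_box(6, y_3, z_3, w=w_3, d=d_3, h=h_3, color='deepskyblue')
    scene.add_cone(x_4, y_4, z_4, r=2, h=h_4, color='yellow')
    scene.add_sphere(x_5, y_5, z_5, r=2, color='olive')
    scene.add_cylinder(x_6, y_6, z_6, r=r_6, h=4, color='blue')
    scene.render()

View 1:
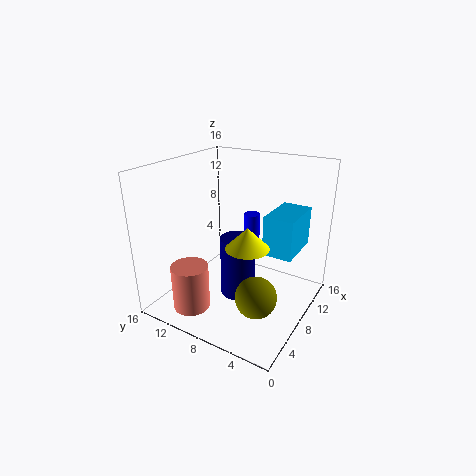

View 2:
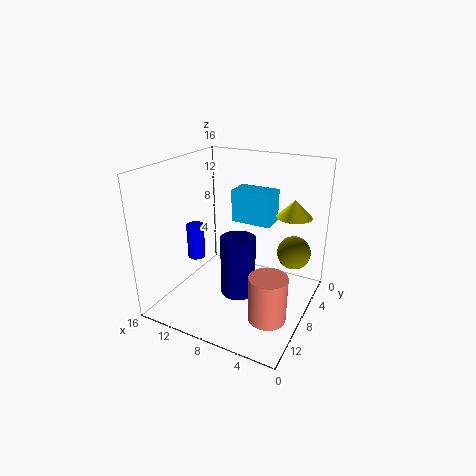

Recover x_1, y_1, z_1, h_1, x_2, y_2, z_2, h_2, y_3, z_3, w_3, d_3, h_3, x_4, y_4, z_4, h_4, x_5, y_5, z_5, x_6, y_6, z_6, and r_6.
x_1 = 3, y_1 = 11, z_1 = 1, h_1 = 5, x_2 = 8, y_2 = 8, z_2 = 1, h_2 = 7, y_3 = 1, z_3 = 8, w_3 = 5, d_3 = 3, h_3 = 4, x_4 = 3, y_4 = 4, z_4 = 10, h_4 = 2, x_5 = 3, y_5 = 3, z_5 = 5, x_6 = 13, y_6 = 9, z_6 = 5, r_6 = 1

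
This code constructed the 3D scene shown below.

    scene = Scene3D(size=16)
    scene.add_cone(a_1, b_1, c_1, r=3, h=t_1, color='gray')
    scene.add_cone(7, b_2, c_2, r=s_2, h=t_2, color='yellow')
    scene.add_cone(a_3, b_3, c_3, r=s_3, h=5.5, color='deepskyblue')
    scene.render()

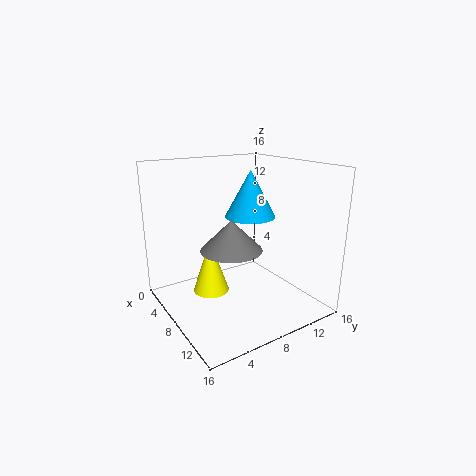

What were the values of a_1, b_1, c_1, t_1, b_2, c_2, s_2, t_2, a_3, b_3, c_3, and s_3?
a_1 = 11.5, b_1 = 5, c_1 = 8.5, t_1 = 3, b_2 = 5, c_2 = 2, s_2 = 2, t_2 = 6, a_3 = 6, b_3 = 11, c_3 = 9.5, s_3 = 3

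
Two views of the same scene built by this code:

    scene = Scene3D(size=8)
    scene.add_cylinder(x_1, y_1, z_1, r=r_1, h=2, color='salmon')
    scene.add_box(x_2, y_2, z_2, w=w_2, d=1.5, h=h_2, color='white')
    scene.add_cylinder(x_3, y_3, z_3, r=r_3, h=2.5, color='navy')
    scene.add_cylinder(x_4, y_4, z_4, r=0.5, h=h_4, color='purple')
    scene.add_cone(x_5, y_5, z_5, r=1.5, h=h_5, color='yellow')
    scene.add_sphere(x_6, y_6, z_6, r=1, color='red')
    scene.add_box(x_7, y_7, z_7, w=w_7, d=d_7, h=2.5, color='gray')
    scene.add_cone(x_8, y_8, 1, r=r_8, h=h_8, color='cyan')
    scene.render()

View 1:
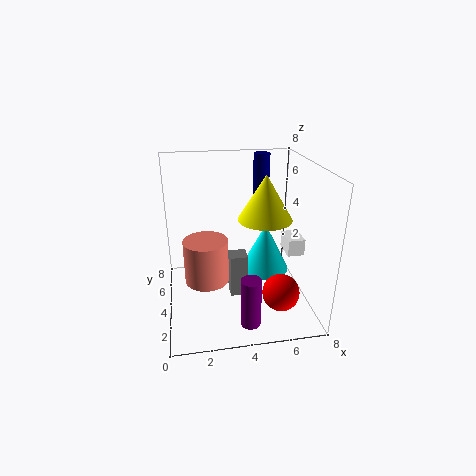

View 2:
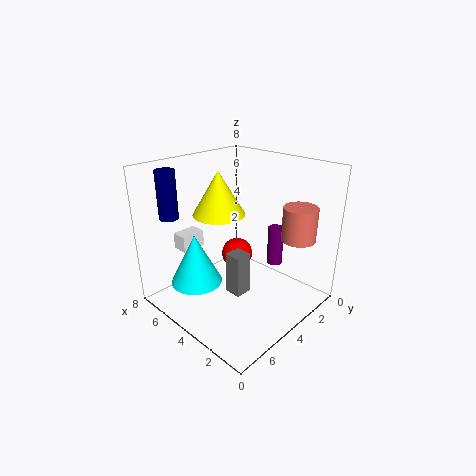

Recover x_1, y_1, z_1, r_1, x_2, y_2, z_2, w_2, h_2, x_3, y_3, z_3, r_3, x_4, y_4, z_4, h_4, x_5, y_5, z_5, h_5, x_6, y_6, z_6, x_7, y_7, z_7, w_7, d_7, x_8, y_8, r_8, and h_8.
x_1 = 2, y_1 = 1, z_1 = 3.5, r_1 = 1, x_2 = 7, y_2 = 4, z_2 = 2.5, w_2 = 1, h_2 = 1, x_3 = 6, y_3 = 7, z_3 = 5.5, r_3 = 0.5, x_4 = 4, y_4 = 0.5, z_4 = 1, h_4 = 2.5, x_5 = 5.5, y_5 = 4, z_5 = 5, h_5 = 2.5, x_6 = 6, y_6 = 2, z_6 = 1.5, x_7 = 3.5, y_7 = 3.5, z_7 = 0.5, w_7 = 1, d_7 = 1, x_8 = 6, y_8 = 5.5, r_8 = 1.5, h_8 = 3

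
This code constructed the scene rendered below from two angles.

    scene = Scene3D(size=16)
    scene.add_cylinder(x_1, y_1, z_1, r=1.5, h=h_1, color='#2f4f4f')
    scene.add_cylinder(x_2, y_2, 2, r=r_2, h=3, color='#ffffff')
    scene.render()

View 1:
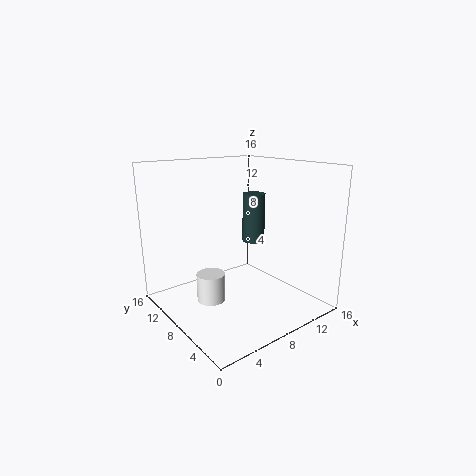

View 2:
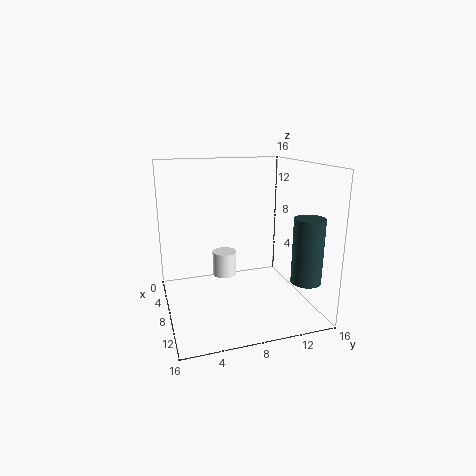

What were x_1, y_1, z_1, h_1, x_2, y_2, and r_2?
x_1 = 14.5, y_1 = 13, z_1 = 5, h_1 = 6.5, x_2 = 4, y_2 = 7.5, r_2 = 1.5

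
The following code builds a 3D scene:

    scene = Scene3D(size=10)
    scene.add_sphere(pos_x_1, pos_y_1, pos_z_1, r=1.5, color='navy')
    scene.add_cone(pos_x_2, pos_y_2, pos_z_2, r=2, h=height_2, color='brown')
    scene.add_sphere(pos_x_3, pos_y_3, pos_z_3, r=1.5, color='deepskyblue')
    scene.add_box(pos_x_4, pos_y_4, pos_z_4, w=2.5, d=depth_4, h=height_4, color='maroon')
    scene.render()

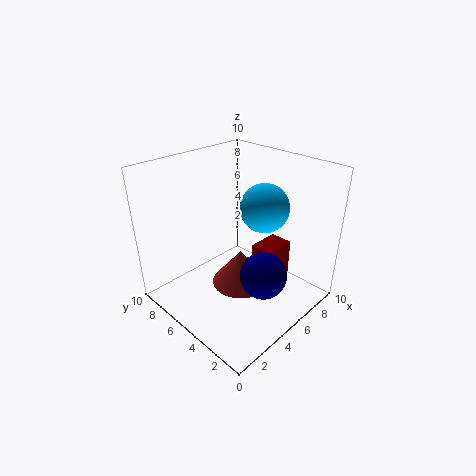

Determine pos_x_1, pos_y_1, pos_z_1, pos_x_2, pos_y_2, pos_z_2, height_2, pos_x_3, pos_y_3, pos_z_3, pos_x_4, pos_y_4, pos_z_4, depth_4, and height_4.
pos_x_1 = 4.25, pos_y_1 = 2, pos_z_1 = 3.75, pos_x_2 = 4.75, pos_y_2 = 4.5, pos_z_2 = 1.75, height_2 = 2.5, pos_x_3 = 5, pos_y_3 = 2.75, pos_z_3 = 8, pos_x_4 = 6.75, pos_y_4 = 3.5, pos_z_4 = 0.5, depth_4 = 1.75, height_4 = 3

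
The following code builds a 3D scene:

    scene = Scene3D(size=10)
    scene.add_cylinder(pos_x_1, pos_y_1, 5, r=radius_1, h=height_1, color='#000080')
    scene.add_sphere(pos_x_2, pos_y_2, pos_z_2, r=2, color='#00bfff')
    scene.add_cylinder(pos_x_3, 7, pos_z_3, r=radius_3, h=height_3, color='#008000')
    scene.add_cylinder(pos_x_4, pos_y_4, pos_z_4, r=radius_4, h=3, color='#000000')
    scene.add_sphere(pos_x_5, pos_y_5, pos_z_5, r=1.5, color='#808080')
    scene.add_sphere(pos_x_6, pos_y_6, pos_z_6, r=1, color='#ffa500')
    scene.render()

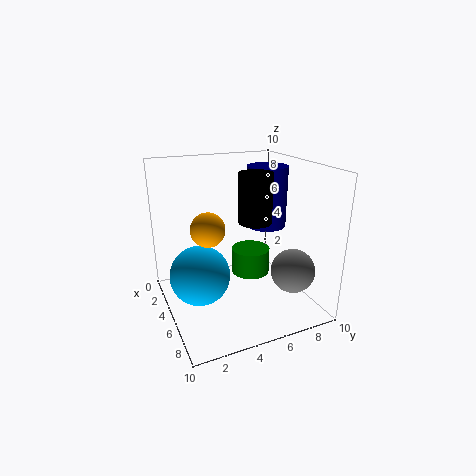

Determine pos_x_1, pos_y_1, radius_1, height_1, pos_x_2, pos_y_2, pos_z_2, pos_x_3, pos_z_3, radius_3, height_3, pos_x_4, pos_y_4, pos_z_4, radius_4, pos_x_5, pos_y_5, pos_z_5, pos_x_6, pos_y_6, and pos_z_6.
pos_x_1 = 3.5
pos_y_1 = 8
radius_1 = 1.5
height_1 = 4.5
pos_x_2 = 5.5
pos_y_2 = 2
pos_z_2 = 3
pos_x_3 = 3
pos_z_3 = 1
radius_3 = 1.5
height_3 = 2
pos_x_4 = 7.5
pos_y_4 = 5
pos_z_4 = 7
radius_4 = 1
pos_x_5 = 7.5
pos_y_5 = 8
pos_z_5 = 3
pos_x_6 = 7.5
pos_y_6 = 2
pos_z_6 = 7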